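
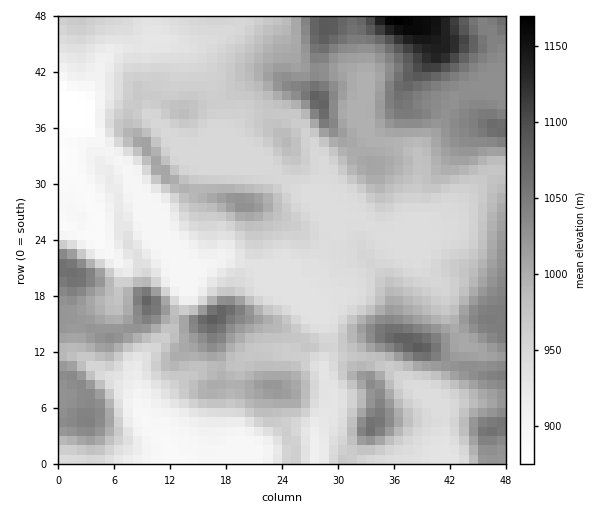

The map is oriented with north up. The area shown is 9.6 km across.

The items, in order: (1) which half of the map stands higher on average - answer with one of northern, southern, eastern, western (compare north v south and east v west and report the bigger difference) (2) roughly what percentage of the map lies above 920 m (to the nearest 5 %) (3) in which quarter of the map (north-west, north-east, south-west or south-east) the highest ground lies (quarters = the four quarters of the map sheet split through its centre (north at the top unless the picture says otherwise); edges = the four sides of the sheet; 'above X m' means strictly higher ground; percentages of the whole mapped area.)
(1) Taken as a whole, the eastern half is higher than the western.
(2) About 85 % of the map lies above 920 m.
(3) The highest point lies in the north-east quarter of the map.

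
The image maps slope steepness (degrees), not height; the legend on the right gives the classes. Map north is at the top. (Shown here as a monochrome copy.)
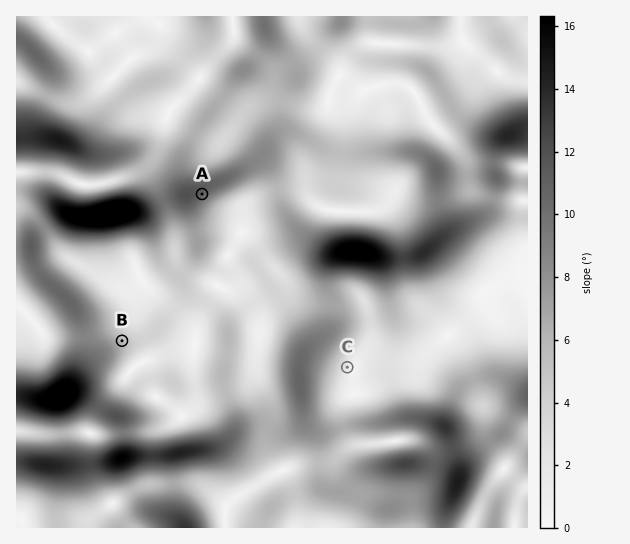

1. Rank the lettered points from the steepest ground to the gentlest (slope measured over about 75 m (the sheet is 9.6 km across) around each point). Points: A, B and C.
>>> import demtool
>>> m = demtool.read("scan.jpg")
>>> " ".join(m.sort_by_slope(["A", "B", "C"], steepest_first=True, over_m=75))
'A B C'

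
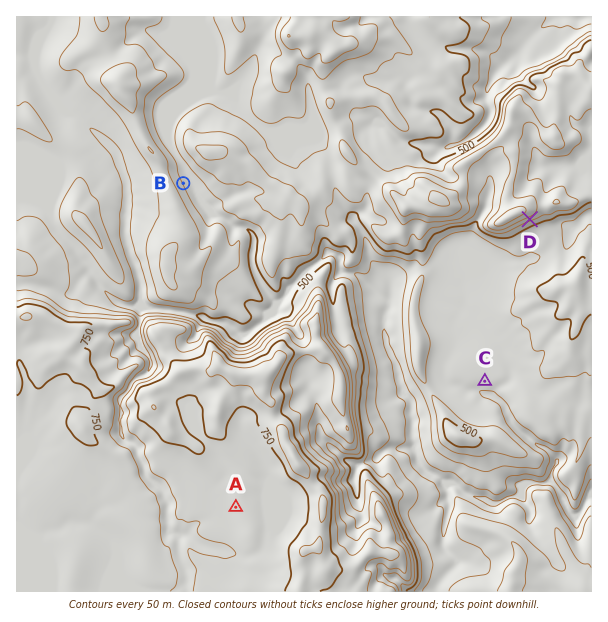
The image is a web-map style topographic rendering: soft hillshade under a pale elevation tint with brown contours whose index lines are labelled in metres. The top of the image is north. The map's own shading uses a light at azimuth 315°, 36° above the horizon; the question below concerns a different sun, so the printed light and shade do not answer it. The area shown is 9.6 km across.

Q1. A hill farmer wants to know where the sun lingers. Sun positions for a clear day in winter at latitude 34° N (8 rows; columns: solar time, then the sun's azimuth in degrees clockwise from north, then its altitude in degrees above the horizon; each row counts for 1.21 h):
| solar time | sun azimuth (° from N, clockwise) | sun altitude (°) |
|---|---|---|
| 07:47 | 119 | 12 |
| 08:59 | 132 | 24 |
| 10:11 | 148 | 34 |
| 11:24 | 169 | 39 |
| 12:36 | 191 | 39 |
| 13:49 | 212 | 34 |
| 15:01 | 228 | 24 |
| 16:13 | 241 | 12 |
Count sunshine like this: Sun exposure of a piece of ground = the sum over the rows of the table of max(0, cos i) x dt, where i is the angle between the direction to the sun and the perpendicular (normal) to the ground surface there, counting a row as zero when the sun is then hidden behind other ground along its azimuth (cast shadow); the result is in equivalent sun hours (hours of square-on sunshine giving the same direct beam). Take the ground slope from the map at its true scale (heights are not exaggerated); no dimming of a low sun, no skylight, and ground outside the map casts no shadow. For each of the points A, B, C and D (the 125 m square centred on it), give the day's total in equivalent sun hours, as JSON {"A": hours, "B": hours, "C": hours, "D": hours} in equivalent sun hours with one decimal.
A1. {"A": 4.6, "B": 3.5, "C": 4.8, "D": 6.8}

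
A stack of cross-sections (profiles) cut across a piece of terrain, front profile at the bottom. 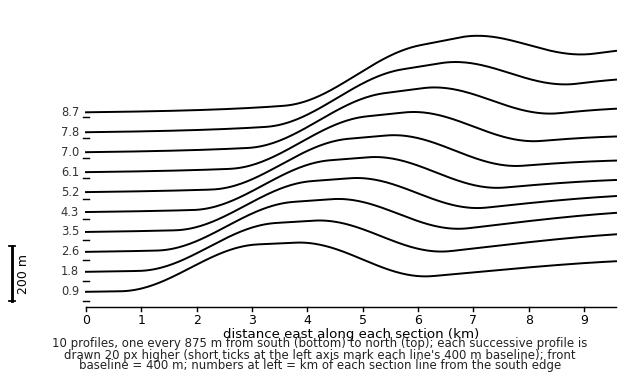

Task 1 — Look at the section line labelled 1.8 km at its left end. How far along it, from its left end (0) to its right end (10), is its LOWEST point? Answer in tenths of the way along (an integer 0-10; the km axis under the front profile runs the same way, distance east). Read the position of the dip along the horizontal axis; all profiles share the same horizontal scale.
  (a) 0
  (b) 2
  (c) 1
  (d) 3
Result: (a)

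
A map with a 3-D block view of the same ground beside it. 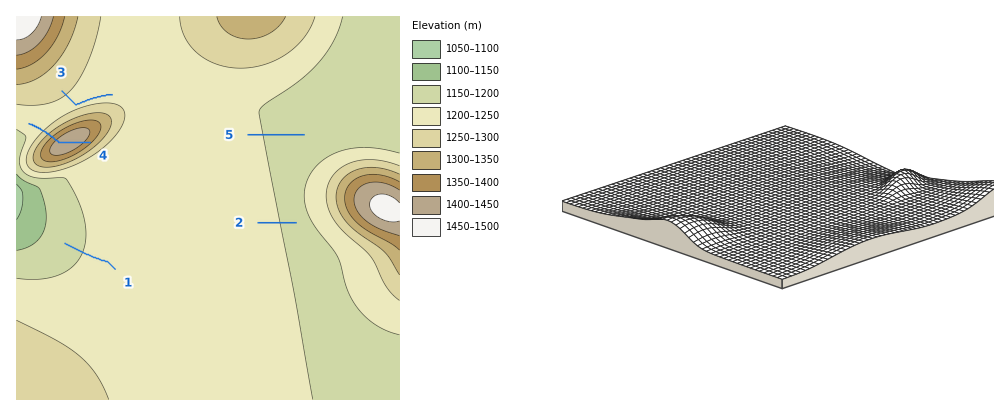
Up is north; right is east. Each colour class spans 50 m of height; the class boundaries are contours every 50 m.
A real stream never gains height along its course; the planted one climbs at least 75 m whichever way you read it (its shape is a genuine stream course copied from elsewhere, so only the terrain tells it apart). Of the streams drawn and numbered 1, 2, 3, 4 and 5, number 4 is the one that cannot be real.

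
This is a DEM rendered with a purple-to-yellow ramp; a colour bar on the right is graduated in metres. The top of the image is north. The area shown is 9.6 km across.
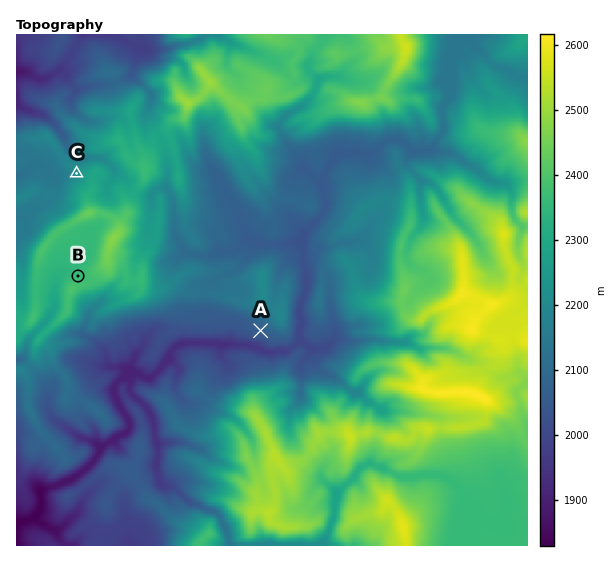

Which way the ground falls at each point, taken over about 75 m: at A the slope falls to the SW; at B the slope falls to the NW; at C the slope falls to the W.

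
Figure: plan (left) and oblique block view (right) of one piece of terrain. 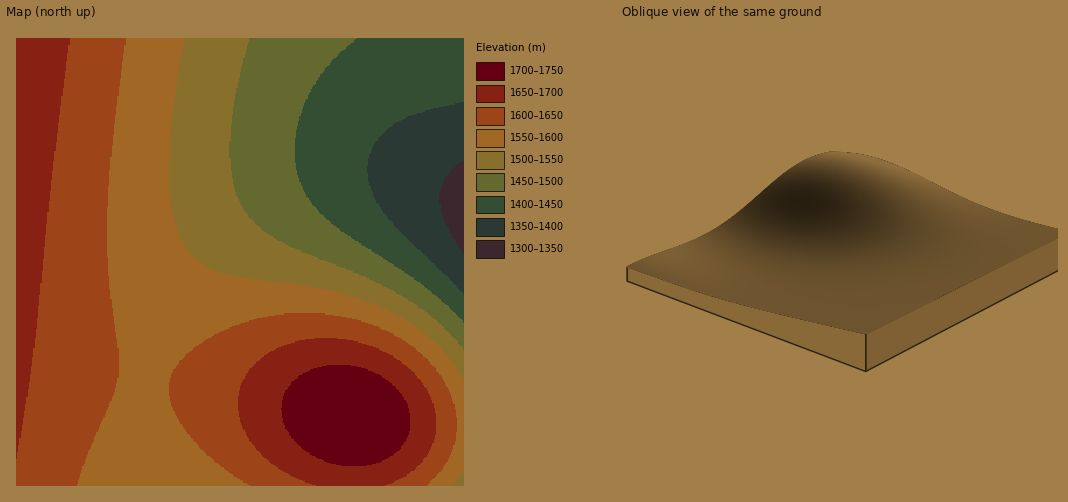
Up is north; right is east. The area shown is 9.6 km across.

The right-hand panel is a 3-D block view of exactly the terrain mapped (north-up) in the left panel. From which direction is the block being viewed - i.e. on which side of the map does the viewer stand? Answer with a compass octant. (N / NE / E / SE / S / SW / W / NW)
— NW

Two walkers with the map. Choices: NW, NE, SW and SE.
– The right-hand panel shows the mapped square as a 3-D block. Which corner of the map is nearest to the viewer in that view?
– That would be NW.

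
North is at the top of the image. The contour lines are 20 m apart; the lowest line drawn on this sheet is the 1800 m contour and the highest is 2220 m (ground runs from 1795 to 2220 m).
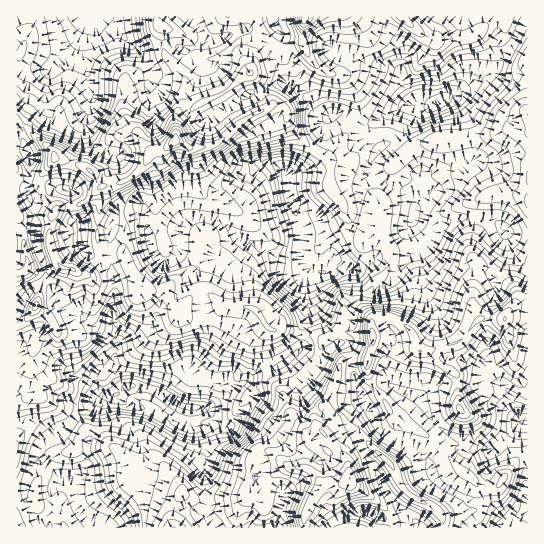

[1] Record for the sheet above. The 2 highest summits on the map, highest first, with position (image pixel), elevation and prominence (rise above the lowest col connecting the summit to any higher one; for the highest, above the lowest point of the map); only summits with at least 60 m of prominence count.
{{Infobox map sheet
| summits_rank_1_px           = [350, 478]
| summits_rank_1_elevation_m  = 2220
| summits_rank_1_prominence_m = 425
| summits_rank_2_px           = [174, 142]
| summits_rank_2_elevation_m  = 2217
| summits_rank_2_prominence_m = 231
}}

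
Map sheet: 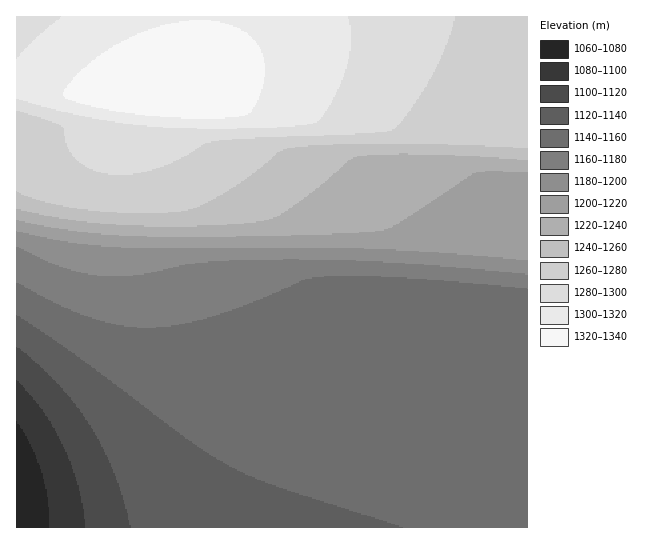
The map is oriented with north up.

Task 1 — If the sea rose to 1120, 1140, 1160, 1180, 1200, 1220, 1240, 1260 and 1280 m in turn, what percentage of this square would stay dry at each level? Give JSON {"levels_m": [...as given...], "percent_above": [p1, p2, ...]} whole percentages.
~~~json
{"levels_m": [1120, 1140, 1160, 1180, 1200, 1220, 1240, 1260, 1280], "percent_above": [95, 87, 55, 49, 45, 40, 35, 31, 20]}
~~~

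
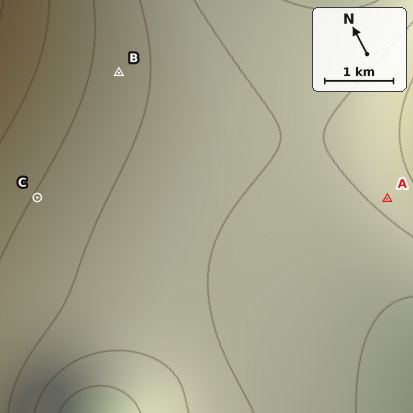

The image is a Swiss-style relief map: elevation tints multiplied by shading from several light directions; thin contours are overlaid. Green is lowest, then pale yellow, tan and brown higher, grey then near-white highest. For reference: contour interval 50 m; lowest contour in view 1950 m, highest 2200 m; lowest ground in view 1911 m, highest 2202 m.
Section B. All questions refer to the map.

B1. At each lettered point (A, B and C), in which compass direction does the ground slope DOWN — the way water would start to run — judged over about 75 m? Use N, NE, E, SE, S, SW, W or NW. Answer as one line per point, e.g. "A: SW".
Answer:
A: W
B: SE
C: SE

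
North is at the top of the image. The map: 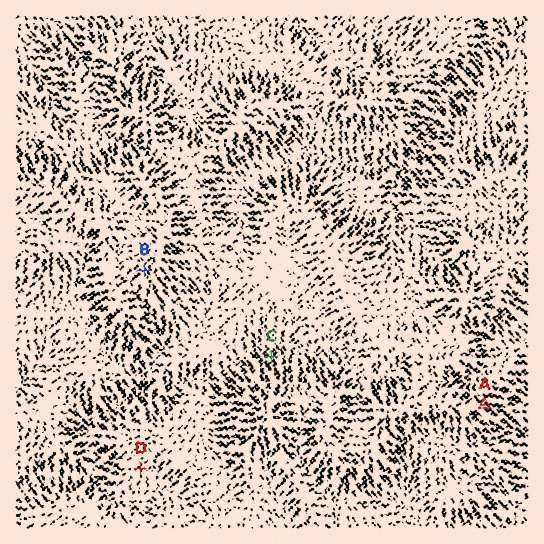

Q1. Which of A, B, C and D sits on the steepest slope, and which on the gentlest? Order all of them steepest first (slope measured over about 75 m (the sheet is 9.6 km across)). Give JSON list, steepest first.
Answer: ["A", "C", "B", "D"]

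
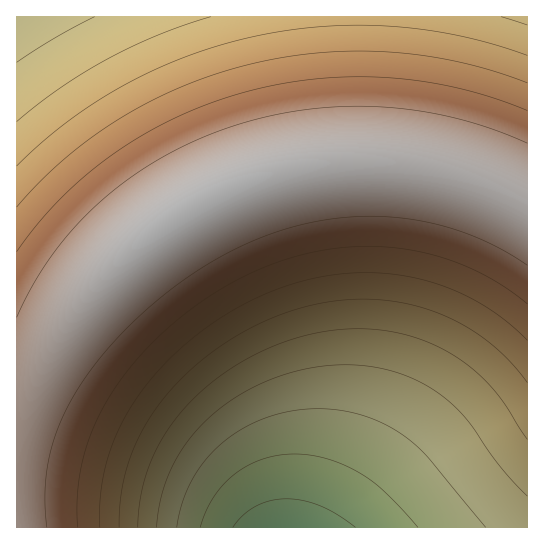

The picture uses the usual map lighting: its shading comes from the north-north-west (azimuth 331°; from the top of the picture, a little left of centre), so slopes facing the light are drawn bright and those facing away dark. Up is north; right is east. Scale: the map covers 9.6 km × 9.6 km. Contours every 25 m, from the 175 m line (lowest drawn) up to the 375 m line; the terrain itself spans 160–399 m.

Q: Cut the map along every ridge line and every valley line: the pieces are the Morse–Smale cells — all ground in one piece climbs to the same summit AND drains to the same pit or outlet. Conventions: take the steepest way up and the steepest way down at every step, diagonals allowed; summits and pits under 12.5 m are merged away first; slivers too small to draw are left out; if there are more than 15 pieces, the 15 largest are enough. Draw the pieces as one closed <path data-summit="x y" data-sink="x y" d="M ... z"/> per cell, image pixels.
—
<path data-summit="187 210" data-sink="287 527" d="M389 161l-63 2-39 6-33 10-31 12-38 20-54 38-34 34-17 22-27 41-24 55-7 6-6 0 0 120 511 1 1-325-23-12-43-16-40-10z"/><path data-summit="187 210" data-sink="17 17" d="M357 16l-341 1 1 390 5 0 7-6 24-55 20-32 18-23 40-42 31-24 32-20 60-26 53-14 47-4 2-2z"/><path data-summit="187 210" data-sink="527 17" d="M527 16l-169 0-1 137-2 8 47 2 45 8 35 10 45 22z"/>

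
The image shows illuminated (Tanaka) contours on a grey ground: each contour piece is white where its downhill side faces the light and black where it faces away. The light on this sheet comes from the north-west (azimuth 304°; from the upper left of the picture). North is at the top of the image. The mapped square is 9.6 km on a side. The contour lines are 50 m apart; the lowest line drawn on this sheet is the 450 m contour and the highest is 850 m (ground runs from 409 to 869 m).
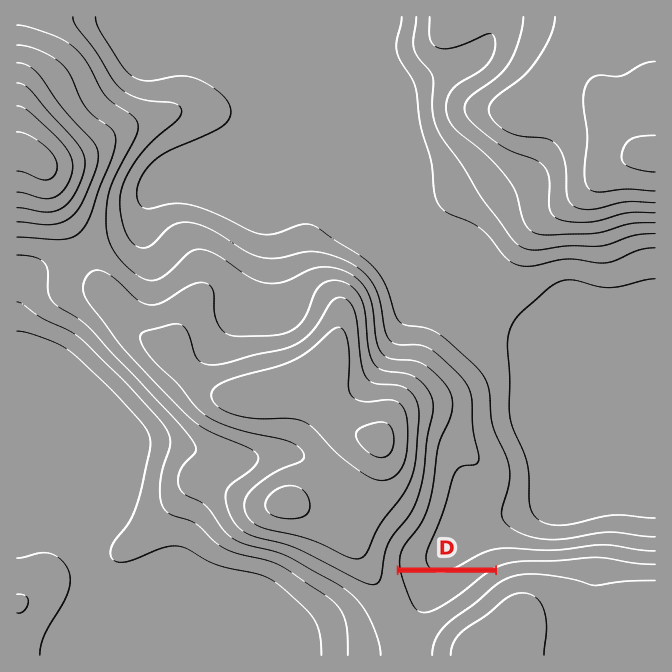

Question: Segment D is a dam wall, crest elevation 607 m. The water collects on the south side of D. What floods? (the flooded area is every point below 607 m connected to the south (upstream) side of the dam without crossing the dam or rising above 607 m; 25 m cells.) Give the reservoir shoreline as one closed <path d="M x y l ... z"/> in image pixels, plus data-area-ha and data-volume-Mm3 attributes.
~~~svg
<path d="M488 573l-90 1 6 18 0 5 7 17 4 4 7 1 18-8 20-13 25-22 2 0 2-2-1-1z" data-area-ha="57" data-volume-Mm3="13.42"/>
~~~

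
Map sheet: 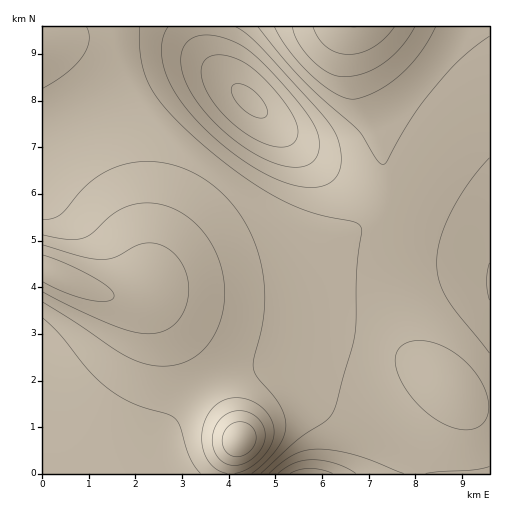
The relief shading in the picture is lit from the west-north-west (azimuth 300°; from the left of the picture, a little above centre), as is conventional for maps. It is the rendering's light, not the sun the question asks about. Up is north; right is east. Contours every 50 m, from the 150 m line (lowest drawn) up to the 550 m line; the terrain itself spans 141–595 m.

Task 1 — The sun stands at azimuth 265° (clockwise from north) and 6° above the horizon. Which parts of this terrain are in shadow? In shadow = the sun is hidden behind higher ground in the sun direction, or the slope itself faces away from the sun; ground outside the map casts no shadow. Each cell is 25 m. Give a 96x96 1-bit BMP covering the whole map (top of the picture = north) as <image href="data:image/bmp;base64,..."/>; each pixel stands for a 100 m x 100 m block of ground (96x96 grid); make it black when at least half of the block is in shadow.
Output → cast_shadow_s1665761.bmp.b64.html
<image width="96" height="96" href="data:image/bmp;base64,Qk2+BAAAAAAAAD4AAAAoAAAAYAAAAGAAAAABAAEAAAAAAIAEAAATCwAAEwsAAAIAAAAAAAAA////AAAAAAAAAAAAAB//AAAAAAAAAAAAAB//+AAAAAAAAAAAAB///AAAAAAAAAAAAB///gAAAAAAAAAAAA///wAAAAAAAAAAAA///4AAAAAAAAAAAA///8AAAAAAAAAAAA///+AAAAAAAAAAAA////AAAAAAAAAAAA////AAAAAAAAAAAA///+AAAAAAAAAAAA///8AAAAAAAAAAAA///gAAAAAAAAAAAAf/8AAAAAAAAAAAAAf/gAAAAAAAAAAAAAP4AAAAAAAAAAAAAAAAAAAAAAAAAAAAAAAAAAAAAAAAAAAAAAAAAAAAAAAAAAAAAAAAAAAAAAAAAAAAAAAAAAAAAAAAAAAAAAAAAAAAAAAAAAAAAAAAAAAAAAAAAAAAAAAAAAAAAAAAAAAAAAAAAAAAAAAAAAAAAAAAAAAAAAAAAAAAAAAAAAAAAAAAAAAAAAAAAAAAAAAAAAAAAAAAAAAAAAAAAAAAAAAAAAAAAAAAAAAAAAAAAAAAAAAAAAAAAAAAAAAAAAAAAAAAAAAAAAAAAAAAAAAAAAAAAAAAAAAAAAAAAAAAAAAAAAAAAAAAAAAAAAAAAAAAAAAAAAAAAAAAAAAAAAAAAAAAAAAAAAAAAAAAAAAAAAAAAAAAAAAAAAAAAAAAAAAAAAAAAAAAAAAAAAAAAAAAAAAAAAAAAAAAAAAAAAAAAAAAAAAAAAAAAAAAAAAAAAAAAAAAAAAAAAAAAAAAAAAAAAAAAAAAAAAAAAAAAAAAAAAAAAAAAAAAAAAAAAAAAAAAAAAAAAAAAAAAAAAAAAAAAAAAAAAAAAAAAAAAAAAAAAAAAAAAAAAAAAAAAAAAAAAAAAAAAAAAAAAAAAAAAAAAAAAAAAAAAAAAAAAAAAAAAAAAAAAAAAAAAAAAAAAAAAAAAAAAAAAAAAAAAAAAAAAAAAAAAAAAAAAAAAAAAAAAAAAAAAAAAAAAAAAAAAAAAAAAAAAAAAAAAAAAAAAAAAAAAAAAAAAAAAAAAAAAAAAAAAAAAAAAAAAAAAAAAAAAAAAAAAAAAB4AAAAAAAAAAAAAAP+AAAAAAAAAAAAAAf/AAAAAAAAAAAAAB//AAAAAAAAAAAAAD//gAAAAAAAAAAAAH//gAAAAAAAAAAAAP//gAAAAAAAAAAAAf//gAAAAAAAAAAAA///AAAAAAAAAAAAB///AAAAAAAAAAAAD///AAAAAAAAAAAAD//+AAAAAAAAAAAAH//+AAAAAAAAAAAAP//8AAAAAAAAAAAAf//4AAAAAAAAAAAAf//4AAAAAAAAAAAA///wAAAAAAAAAAAA///gAAAAAAAAAAAB///AAAAAAAAAAAAD//+AAAAAAAAAAAAD//8AAAAAAAAAAAAD//4AAAAAAAAAAAAH//wAAAAAAAAAAAAH//AAAAAAAAAAAAAH/+AAAAAAAAAAAAAP/4AAAAAAAAAAAAAP/wAAAAAAAAAAAAAH+AAAAAAAAAAAAAAHwAAAAAAAAAAAAAAAAAAAAAAAAAAAAAAAAAAAAAAAD4AAAAAAAAAAAAAAH+AA="/>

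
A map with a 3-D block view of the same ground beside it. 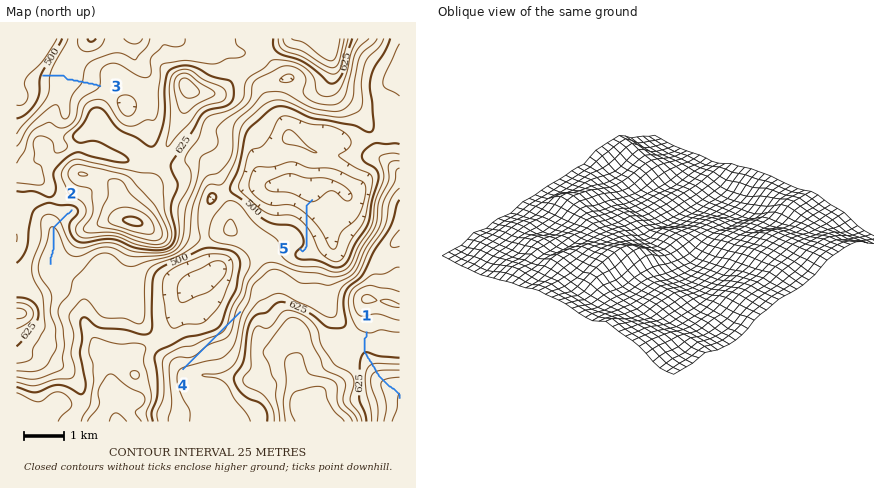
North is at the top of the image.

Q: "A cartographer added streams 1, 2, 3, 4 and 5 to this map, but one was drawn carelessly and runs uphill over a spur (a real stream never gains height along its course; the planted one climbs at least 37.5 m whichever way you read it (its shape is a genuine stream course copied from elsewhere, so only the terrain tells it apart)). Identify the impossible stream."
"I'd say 4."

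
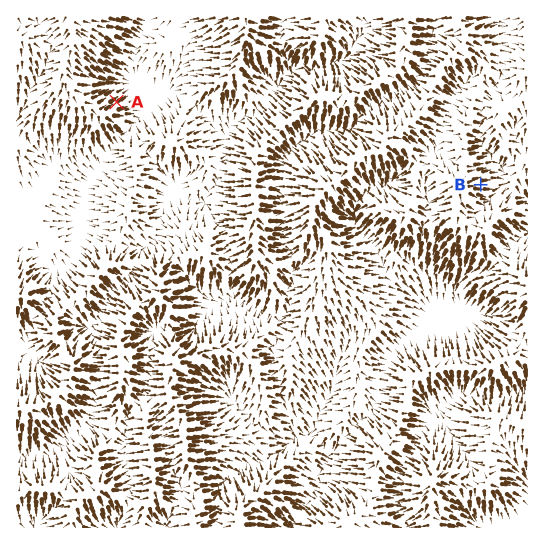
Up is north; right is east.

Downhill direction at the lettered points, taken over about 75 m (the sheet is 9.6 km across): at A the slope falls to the NE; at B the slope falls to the E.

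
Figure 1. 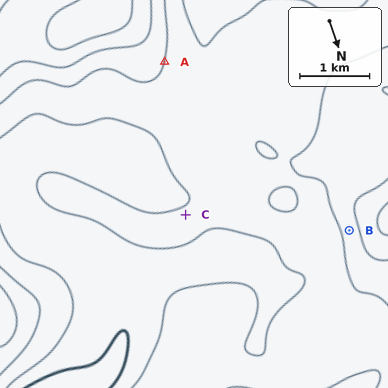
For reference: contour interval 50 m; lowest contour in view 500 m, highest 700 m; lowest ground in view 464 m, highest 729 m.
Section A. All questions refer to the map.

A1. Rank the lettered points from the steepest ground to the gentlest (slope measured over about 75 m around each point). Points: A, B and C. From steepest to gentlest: B A C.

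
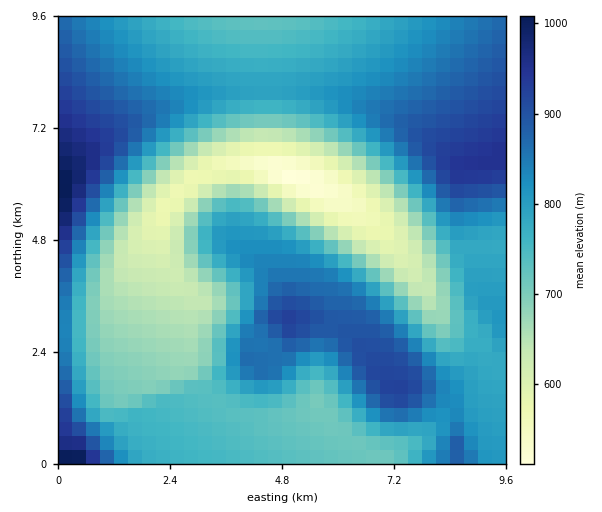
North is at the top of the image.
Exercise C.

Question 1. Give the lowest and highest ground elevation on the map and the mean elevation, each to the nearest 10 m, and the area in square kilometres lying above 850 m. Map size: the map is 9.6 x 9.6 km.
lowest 510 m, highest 1030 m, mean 770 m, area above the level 23.3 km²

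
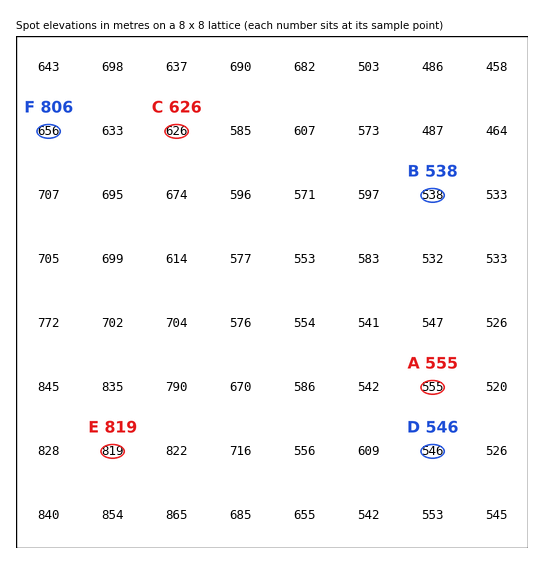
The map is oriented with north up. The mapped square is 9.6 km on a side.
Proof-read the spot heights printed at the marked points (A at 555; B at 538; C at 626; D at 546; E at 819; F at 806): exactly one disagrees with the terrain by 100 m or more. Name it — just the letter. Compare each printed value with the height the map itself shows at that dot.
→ F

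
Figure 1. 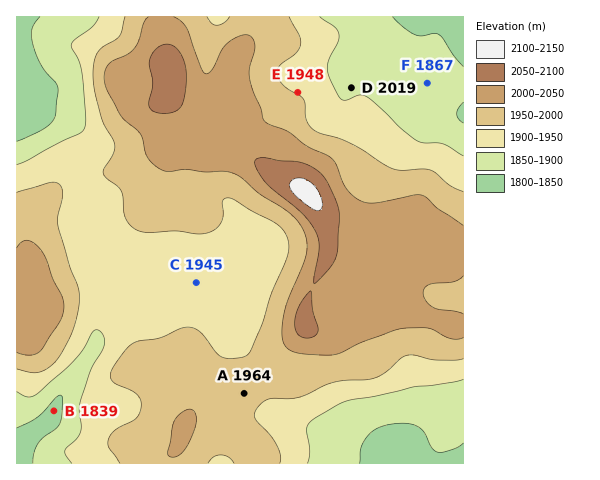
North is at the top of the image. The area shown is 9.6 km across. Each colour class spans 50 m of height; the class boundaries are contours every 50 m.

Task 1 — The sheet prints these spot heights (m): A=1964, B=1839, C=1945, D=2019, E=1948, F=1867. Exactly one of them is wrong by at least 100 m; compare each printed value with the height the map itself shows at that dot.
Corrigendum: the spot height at D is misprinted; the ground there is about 1894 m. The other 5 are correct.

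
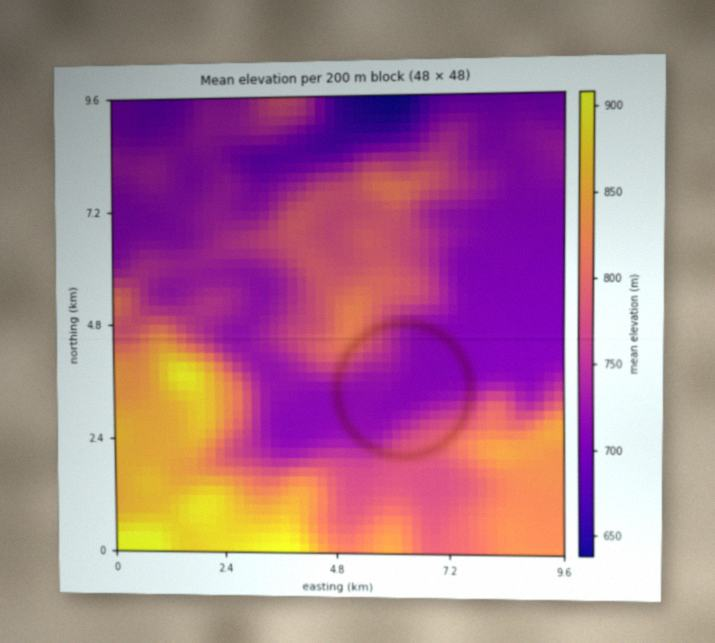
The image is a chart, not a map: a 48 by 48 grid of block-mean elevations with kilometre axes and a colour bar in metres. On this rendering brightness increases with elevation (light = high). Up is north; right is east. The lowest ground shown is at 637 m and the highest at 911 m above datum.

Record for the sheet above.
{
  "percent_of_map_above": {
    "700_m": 95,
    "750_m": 51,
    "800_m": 26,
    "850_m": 10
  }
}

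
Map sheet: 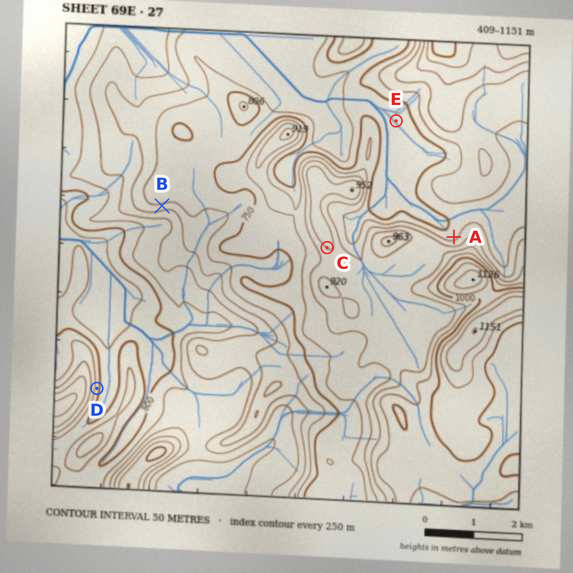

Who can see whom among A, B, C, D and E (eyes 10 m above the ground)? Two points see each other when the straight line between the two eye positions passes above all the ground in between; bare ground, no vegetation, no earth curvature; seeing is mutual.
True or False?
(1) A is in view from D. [False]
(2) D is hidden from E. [True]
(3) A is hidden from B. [True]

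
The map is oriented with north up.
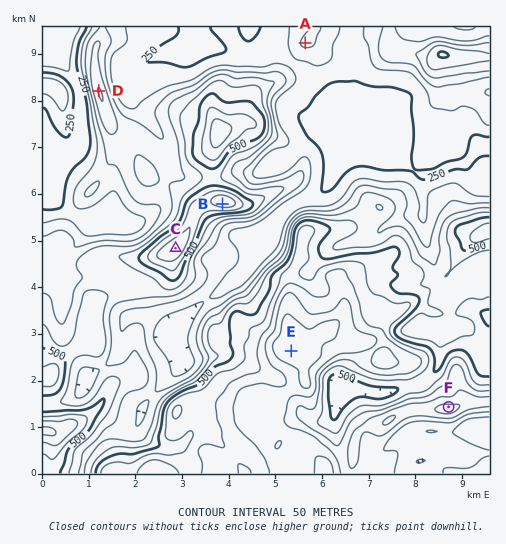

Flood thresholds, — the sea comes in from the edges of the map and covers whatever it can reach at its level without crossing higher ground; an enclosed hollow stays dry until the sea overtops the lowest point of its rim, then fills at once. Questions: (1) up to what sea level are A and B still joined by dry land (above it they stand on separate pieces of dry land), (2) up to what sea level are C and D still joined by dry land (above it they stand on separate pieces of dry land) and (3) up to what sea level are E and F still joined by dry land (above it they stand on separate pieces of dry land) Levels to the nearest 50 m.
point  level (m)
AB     300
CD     400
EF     650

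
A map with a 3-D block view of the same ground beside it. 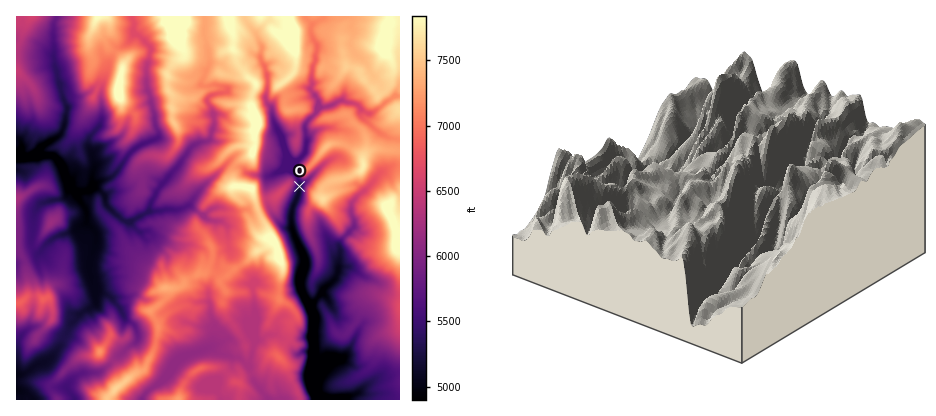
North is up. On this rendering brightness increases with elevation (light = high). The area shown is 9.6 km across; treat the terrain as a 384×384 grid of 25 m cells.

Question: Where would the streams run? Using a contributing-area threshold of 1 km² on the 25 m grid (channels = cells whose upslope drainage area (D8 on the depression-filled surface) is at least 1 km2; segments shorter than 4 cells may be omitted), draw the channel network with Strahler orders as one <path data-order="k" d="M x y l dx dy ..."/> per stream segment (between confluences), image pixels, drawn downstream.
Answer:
<path data-order="1" d="M358 392l-2 2-16 6-24 0"/><path data-order="1" d="M68 384l-2 4 8 8 0 4"/><path data-order="3" d="M314 374l0 14 0 6 4 4-2 2"/><path data-order="1" d="M38 364l-12 10-8 0-2 4"/><path data-order="2" d="M208 348l-10 4-14 6-28 28-2 0-4 4-6 4-2 6"/><path data-order="1" d="M352 342l-4 8-6 8-8 0-6 2-14 14"/><path data-order="1" d="M138 332l-4-6-10-10-4-8-12-12-4-2-8 0"/><path data-order="1" d="M80 314l4-4 4 0 8-6 0-10"/><path data-order="3" d="M310 306l0 4 4 4 0 6-2 0 0 22 2 2-2 22 2 4 0 4"/><path data-order="1" d="M210 304l0 2 0 10 6 12 0 8-2 2 0 4-6 6"/><path data-order="2" d="M96 294l-6-22 0-12 6-14 0-12-10-12"/><path data-order="1" d="M252 288l2 4 0 16 0 4 0 36-4 16-4 0-6-6-6 0-8-4-4 0-6-2-4-4-4 0"/><path data-order="2" d="M338 268l0 4-4 8-4 4-4 2-2 4-14 16"/><path data-order="1" d="M352 268l-14 0"/><path data-order="1" d="M46 244l4-4 8-4 6-2 4-2 4 0 6-6 6-2 2-2"/><path data-order="1" d="M152 234l-2-2-12 0-6-8-2 0-2-2"/><path data-order="1" d="M228 226l-6-4-8 0-6-2-6-6-2 0-10-8-2 0"/><path data-order="2" d="M86 222l0-10 0-4-8-10 0-4-4-4"/><path data-order="2" d="M128 222l-6-2-16-14 0-2 0-8-8-8-10 0"/><path data-order="2" d="M146 212l-12 8-6 2"/><path data-order="2" d="M188 206l-8 4-16 0-8 0 0 2-10 0"/><path data-order="1" d="M44 202l6-2 14-2 2-2 2-6 0-6"/><path data-order="1" d="M194 198l-6 8"/><path data-order="3" d="M74 190l-6-6"/><path data-order="3" d="M88 188l-2 4-12-2"/><path data-order="2" d="M300 186l-2 8-4 10-2 8 0 16 2 8 10 22 0 10-4 8 0 12 4 10 6 8"/><path data-order="2" d="M92 186l-4 2"/><path data-order="3" d="M68 184l-6-16-8-12-2 0-14 0-4 2"/><path data-order="1" d="M306 182l-4 2-2 2"/><path data-order="1" d="M374 180l-22 24 0 10 2 8 0 4-14 16 0 24-2 2"/><path data-order="2" d="M296 176l4 6 0 4"/><path data-order="1" d="M282 172l6 0 6 2 2 2"/><path data-order="2" d="M296 162l0 14"/><path data-order="3" d="M34 158l-18 0"/><path data-order="2" d="M316 114l-10 10 0 12 0 14-2 4-8 8"/><path data-order="1" d="M370 114l-2 0-6-4-6-6-10-2-2-2-6 2-2 2-8 2-6 2-6 6"/><path data-order="1" d="M102 108l0 12-2 4-4 6-6 6-2 4 0 8 4 4 0 8 2 4 0 4-2 4 0 14"/><path data-order="1" d="M54 54l0 12 4 8 0 10 2 2 2 12 4 8 0 16-4 10-6 6-12 6-6 8-2 2-2 4"/><path data-order="1" d="M262 50l-2 8 4 8 2 6 2 4 0 14-2 0 0 10 2 4 4 4 0 6 2 8 2 4 0 2 2 2 6 8 2 10 4 8 6 6"/><path data-order="1" d="M208 46l2 18-8 18 0 2 2 2 12-2 4 2 2 0 6 4-2 2-14 2-4 4 0 4 4 8 2 8 0 2 0 4-2 6-2 8-2 4-6 0-8 2-6 8-2 2-4 4-4 8-8 8-4 6-8 10-2 6-6 8 0 6-4 2"/><path data-order="1" d="M350 44l0-4 2-2 0-8 0-10-4-4-6 0-4 2-16 0-10 8-2 2 2 8 6 10-2 8 0 8-4 4 0 20-2 2 0 2 8 10-2 8 0 6"/><path data-order="1" d="M138 36l12 12 0 12-4 6 0 20 4 10 0 6 2 4 0 4 2 4 0 8 2 0 0 4 2 6 0 4-2 4-12 4-10 6-6 6-10 14-8 8-6 2-8 4-2 0-2 2"/>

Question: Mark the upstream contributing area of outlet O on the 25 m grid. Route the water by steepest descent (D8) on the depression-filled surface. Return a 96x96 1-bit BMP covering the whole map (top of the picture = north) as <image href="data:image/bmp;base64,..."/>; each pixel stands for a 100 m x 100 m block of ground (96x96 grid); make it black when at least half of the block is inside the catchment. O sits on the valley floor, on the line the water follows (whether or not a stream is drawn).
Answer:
<image width="96" height="96" href="data:image/bmp;base64,Qk2+BAAAAAAAAD4AAAAoAAAAYAAAAGAAAAABAAEAAAAAAIAEAAATCwAAEwsAAAIAAAAAAAAA////AAAAAAAAAAAAAAAAAAAAAAAAAAAAAAAAAAAAAAAAAAAAAAAAAAAAAAAAAAAAAAAAAAAAAAAAAAAAAAAAAAAAAAAAAAAAAAAAAAAAAAAAAAAAAAAAAAAAAAAAAAAAAAAAAAAAAAAAAAAAAAAAAAAAAAAAAAAAAAAAAAAAAAAAAAAAAAAAAAAAAAAAAAAAAAAAAAAAAAAAAAAAAAAAAAAAAAAAAAAAAAAAAAAAAAAAAAAAAAAAAAAAAAAAAAAAAAAAAAAAAAAAAAAAAAAAAAAAAAAAAAAAAAAAAAAAAAAAAAAAAAAAAAAAAAAAAAAAAAAAAAAAAAAAAAAAAAAAAAAAAAAAAAAAAAAAAAAAAAAAAAAAAAAAAAAAAAAAAAAAAAAAAAAAAAAAAAAAAAAAAAAAAAAAAAAAAAAAAAAAAAAAAAAAAAAAAAAAAAAAAAAAAAAAAAAAAAAAAAAAAAAAAAAAAAAAAAAAAAAAAAAAAAAAAAAAAAAAAAAAAAAAAAAAAAAAAAAAAAAAAAAAAAAAAAAAAAAAAAAAAAAAAAAAAAAAAAAAAAAAAAAAAAAAAAAAAAAAAAAAAAAAAAAAAAAAAAAAAAAAAAAAAAAAAAAAAAAAAAAAAAAAAAAAAAAAAAAAAAAAAAAAAAAAAAAAAAAAAAAAAAAAAAAAAAAAAAAAAAAAAAAAAAAAAAAAAAAAAAAAAAAAAAAAAAAAAAAAAAAAAAAAAAAAAAAAAAAAAAAAAAAAAAAAAAAAAAAAAAAAAAAAAAAAAAAAAAAAAAAAAAAAAAAAAAAAAAAAAAAAAAAAAAAAAAAAAAAADwAAAAAAAAAAAAAAH8AwAAAAAAAAAAAAH+BwAAAAAAAAAAAB//f4AAAAAAAAAAAD///8AAAAAAAAAAAD////wAAAAAAAAAAD////+AAAAAAAAAAD/////AAAAAAAAAAB/////gAAAAAAAAAB/////gAAAAAAAAAAf////gAAAAAAAAAAH////wAAAAAAAAAAH////48AAAAAAAAAD/////8AAAAAAAAAD/////8AAAAAAAAAD/////8AAAAAAAAAD/////8AAAAAAAAAD/////8AAAAAAAAAD/////8AAAAAAAAAD/////8AAAAAAAAAD/////8AAAAAAAAAD/////8AAAAAAAAAH/////8AAAAAAAAAH/////8AAAAAAAAAH/////8AAAAAAAAAH/////8AAAAAAAAAH/////8AAAAAAAAAD/////8AAAAAAAAAD/////8AAAAAAAAAD/////8AAAAAAAAAP/////8AAAAAAAAAf/////8AAAAAAAAAf/////8AAAAAAAAA//////8AAAAAAAAB//////8AAAAAAAAB//////8AAAAAAAAB//////8AAAAAAAAD//////8AAAAAAAAD//////8AAAAAAAAD//////8AAAAAAAAD//////8AAAAAAAAD//////8AAAAAAAAD//////8AAAAAAAAH//////8AAAAAAAAH//////8AAAAAAAAH//////8="/>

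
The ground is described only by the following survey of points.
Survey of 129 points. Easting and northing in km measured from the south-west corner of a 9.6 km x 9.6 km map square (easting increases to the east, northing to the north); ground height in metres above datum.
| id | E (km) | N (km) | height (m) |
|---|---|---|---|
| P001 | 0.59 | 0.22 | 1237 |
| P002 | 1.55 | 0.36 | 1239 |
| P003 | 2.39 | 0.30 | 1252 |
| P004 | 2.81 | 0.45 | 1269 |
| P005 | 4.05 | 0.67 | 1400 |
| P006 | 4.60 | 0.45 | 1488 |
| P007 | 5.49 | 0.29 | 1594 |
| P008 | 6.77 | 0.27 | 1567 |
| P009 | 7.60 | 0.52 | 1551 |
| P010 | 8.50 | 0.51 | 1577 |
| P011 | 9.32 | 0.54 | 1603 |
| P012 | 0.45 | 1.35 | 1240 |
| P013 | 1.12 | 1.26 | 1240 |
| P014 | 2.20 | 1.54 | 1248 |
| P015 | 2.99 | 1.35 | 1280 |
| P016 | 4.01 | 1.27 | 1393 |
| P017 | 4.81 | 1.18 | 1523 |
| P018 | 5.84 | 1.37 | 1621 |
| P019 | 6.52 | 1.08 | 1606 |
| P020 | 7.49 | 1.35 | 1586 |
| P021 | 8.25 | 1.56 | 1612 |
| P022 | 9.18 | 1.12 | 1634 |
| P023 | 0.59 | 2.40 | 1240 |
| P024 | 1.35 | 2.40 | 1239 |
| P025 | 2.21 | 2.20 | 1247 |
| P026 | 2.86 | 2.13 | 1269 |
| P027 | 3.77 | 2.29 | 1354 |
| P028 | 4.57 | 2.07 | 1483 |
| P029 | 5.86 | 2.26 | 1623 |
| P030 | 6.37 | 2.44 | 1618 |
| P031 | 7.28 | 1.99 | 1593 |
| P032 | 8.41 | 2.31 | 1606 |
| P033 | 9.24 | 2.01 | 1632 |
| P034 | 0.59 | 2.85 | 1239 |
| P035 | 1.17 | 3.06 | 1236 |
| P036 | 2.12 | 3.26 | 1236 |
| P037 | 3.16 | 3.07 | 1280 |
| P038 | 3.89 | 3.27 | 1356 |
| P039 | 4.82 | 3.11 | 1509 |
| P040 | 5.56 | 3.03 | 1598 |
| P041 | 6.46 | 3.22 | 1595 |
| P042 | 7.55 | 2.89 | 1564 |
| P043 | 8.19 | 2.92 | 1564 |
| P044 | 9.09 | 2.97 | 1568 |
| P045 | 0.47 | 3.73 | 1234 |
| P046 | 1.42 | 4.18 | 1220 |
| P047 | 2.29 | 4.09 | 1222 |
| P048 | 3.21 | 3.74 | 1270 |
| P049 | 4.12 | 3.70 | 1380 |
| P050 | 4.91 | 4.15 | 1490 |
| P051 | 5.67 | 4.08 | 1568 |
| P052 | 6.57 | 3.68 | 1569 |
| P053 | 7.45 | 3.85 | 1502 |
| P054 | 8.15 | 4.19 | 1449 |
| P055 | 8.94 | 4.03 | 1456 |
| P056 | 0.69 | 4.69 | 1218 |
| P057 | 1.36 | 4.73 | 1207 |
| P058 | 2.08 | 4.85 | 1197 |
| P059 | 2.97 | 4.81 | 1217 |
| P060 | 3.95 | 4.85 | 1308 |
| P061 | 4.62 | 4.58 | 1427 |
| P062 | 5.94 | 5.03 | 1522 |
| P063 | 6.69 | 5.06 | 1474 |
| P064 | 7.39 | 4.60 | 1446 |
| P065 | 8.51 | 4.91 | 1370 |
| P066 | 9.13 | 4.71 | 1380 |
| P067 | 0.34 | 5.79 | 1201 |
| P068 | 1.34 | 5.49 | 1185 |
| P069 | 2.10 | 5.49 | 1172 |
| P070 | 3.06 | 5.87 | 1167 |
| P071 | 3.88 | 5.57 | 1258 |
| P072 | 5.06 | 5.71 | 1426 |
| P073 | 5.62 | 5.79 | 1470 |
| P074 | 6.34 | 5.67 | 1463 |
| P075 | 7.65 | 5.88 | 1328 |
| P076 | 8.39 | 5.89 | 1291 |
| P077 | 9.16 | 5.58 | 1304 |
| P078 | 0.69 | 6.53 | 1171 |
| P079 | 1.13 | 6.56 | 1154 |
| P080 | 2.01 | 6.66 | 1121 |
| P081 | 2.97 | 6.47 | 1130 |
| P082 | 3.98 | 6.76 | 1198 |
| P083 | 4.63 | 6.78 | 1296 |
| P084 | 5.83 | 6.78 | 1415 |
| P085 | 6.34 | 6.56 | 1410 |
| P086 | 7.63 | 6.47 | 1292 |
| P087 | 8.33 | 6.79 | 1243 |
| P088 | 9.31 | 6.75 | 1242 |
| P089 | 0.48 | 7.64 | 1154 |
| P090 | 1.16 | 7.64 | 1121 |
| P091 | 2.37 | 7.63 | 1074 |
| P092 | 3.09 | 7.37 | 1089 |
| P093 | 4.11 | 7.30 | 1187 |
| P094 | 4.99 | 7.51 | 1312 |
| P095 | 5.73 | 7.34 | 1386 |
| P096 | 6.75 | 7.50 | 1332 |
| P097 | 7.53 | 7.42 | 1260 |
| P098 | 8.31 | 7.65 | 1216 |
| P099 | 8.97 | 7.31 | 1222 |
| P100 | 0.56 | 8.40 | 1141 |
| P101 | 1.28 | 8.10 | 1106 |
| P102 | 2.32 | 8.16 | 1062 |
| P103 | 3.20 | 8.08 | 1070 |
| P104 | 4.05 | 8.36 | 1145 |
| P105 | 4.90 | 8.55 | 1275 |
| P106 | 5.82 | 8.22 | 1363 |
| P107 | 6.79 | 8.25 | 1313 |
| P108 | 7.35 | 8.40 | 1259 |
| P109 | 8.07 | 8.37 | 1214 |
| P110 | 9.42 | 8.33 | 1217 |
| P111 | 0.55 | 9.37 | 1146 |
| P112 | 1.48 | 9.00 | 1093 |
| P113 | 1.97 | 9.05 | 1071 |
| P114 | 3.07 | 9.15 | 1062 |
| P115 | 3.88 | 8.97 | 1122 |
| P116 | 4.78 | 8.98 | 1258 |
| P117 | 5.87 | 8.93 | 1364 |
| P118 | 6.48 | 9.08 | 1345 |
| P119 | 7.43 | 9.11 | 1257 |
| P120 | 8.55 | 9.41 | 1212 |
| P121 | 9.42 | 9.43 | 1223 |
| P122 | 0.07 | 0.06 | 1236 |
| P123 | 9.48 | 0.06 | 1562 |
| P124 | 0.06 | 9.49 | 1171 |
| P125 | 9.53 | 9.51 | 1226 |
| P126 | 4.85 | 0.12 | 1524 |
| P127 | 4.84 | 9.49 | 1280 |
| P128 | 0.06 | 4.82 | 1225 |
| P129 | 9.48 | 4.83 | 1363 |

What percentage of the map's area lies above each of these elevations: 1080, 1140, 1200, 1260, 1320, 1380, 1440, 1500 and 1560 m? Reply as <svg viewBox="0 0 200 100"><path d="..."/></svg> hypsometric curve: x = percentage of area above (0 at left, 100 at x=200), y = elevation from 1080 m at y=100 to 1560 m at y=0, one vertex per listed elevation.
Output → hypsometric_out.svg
<svg viewBox="0 0 200 100"><path d="M193 100l-14-12-18-13-51-13-20-12-20-12-13-13-12-13-14-12"/></svg>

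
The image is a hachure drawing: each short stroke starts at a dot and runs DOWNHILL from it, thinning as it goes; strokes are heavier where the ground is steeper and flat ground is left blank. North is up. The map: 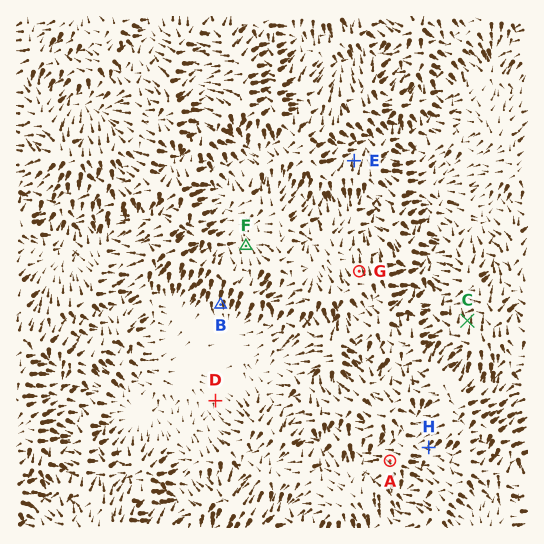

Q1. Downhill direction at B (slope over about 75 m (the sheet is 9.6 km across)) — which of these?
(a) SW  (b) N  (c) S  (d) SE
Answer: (c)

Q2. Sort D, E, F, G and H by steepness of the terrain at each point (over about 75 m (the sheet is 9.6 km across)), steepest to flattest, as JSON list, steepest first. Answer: ["G", "E", "H", "F", "D"]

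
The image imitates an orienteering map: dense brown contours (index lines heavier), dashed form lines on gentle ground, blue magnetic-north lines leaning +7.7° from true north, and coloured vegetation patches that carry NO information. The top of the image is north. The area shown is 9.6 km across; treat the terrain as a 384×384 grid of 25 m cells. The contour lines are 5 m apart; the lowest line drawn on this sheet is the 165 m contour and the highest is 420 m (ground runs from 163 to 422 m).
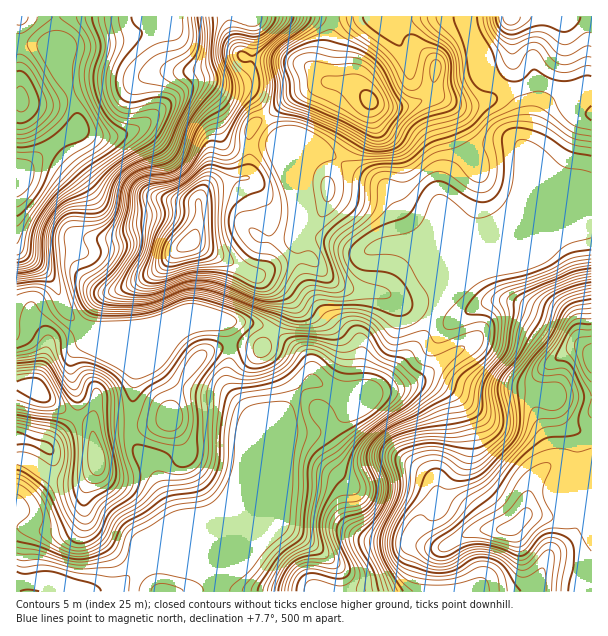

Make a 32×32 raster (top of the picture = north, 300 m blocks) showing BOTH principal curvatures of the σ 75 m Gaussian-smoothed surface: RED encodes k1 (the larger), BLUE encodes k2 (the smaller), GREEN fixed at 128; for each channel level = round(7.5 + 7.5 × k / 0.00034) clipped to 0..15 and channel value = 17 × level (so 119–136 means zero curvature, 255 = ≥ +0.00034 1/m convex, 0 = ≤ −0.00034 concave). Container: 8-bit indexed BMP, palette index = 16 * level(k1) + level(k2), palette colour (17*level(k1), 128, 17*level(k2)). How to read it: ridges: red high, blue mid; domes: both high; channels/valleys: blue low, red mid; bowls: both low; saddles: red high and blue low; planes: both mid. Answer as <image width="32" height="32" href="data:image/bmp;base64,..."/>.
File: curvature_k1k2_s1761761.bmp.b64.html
<image width="32" height="32" href="data:image/bmp;base64,Qk02CAAAAAAAADYEAAAoAAAAIAAAACAAAAABAAgAAAAAAAAEAAATCwAAEwsAAAABAAAAAAAAAIAAABGAAAAigAAAM4AAAESAAABVgAAAZoAAAHeAAACIgAAAmYAAAKqAAAC7gAAAzIAAAN2AAADugAAA/4AAAACAEQARgBEAIoARADOAEQBEgBEAVYARAGaAEQB3gBEAiIARAJmAEQCqgBEAu4ARAMyAEQDdgBEA7oARAP+AEQAAgCIAEYAiACKAIgAzgCIARIAiAFWAIgBmgCIAd4AiAIiAIgCZgCIAqoAiALuAIgDMgCIA3YAiAO6AIgD/gCIAAIAzABGAMwAigDMAM4AzAESAMwBVgDMAZoAzAHeAMwCIgDMAmYAzAKqAMwC7gDMAzIAzAN2AMwDugDMA/4AzAACARAARgEQAIoBEADOARABEgEQAVYBEAGaARAB3gEQAiIBEAJmARACqgEQAu4BEAMyARADdgEQA7oBEAP+ARAAAgFUAEYBVACKAVQAzgFUARIBVAFWAVQBmgFUAd4BVAIiAVQCZgFUAqoBVALuAVQDMgFUA3YBVAO6AVQD/gFUAAIBmABGAZgAigGYAM4BmAESAZgBVgGYAZoBmAHeAZgCIgGYAmYBmAKqAZgC7gGYAzIBmAN2AZgDugGYA/4BmAACAdwARgHcAIoB3ADOAdwBEgHcAVYB3AGaAdwB3gHcAiIB3AJmAdwCqgHcAu4B3AMyAdwDdgHcA7oB3AP+AdwAAgIgAEYCIACKAiAAzgIgARICIAFWAiABmgIgAd4CIAIiAiACZgIgAqoCIALuAiADMgIgA3YCIAO6AiAD/gIgAAICZABGAmQAigJkAM4CZAESAmQBVgJkAZoCZAHeAmQCIgJkAmYCZAKqAmQC7gJkAzICZAN2AmQDugJkA/4CZAACAqgARgKoAIoCqADOAqgBEgKoAVYCqAGaAqgB3gKoAiICqAJmAqgCqgKoAu4CqAMyAqgDdgKoA7oCqAP+AqgAAgLsAEYC7ACKAuwAzgLsARIC7AFWAuwBmgLsAd4C7AIiAuwCZgLsAqoC7ALuAuwDMgLsA3YC7AO6AuwD/gLsAAIDMABGAzAAigMwAM4DMAESAzABVgMwAZoDMAHeAzACIgMwAmYDMAKqAzAC7gMwAzIDMAN2AzADugMwA/4DMAACA3QARgN0AIoDdADOA3QBEgN0AVYDdAGaA3QB3gN0AiIDdAJmA3QCqgN0Au4DdAMyA3QDdgN0A7oDdAP+A3QAAgO4AEYDuACKA7gAzgO4ARIDuAFWA7gBmgO4Ad4DuAIiA7gCZgO4AqoDuALuA7gDMgO4A3YDuAO6A7gD/gO4AAID/ABGA/wAigP8AM4D/AESA/wBVgP8AZoD/AHeA/wCIgP8AmYD/AKqA/wC7gP8AzID/AN2A/wDugP8A/4D/AKN0c4OEhZWoqKeWhqaltsvKxrSVhLSTgYJ0ZaWEhLiHpnODpJOlhIWFhod3dXSVybiAgYWlyKbIpVNCtLRxp5entcjauKV0dod3d3eHhIOUkJK4xcfrxvr3tKXnt1GEl6emlsjJdVSEdXeHh4eHdGOVyOjEx+mVhcb3+NnHtLaXdXSX2LaFh4Z1dISGh3d1hJbHlWKF58d1hZeHp8mmhodjhafItqi3poaHp4SHd3Z0hrZ0MWLExpelp5aXt3V3d6Xmo8fpx6Wlt6molYSHdoSoqJNzhda4qZV0pri4p4Z32JVit/mmcnWGubmWhIeGhKeXs+X66bm6lnSFuLiop5eBYWO294OClqe2p3V0d3eFlYSSxNvJqJeVlmR0xpiHhoSVw8X4hJOourmXhnR2dnWnpoJwk6allnaEcnTWl5Wm1/r1oveWkpi5t4aFZHV1lbiXdnNwcZWmhHOVp8Z1VKbo+pKR+7aCl7bWdXOUlZSUdYSFZGSDgoWXpNfaxoVUprf3cbO1kXRzhfjHg7fZt4RjlpeFhpaXk5WUlbfn+JS4ctOUdHOGh3eDt/nEptvIg1OlpoS4lZaXc2JTg5TG58iGt6eTg4ODhYaDk4OEo7Ckxsd1Y7eolaeXdGKnlmTYuJi2crDTopCQgHFwcHCQouimhISlt5iXhae2lKWWhdeo6ciAtvn49/iTQGGEt/r3pnOn1saomIeGhabX19bXuKi10KPWpcX3+PjEtPX3+riUtvikhoiHdoeHhYOCcnSWmDCQ55VTYoTl+vj39caWt6XZplN1hoeHd4eHh3Z0cpODgLf5p6WUcqTq+tmVdXSVZbWTZHR1hoeHh4eHd3eHhYWQtfzIo8LYk5PV92RjhqiEpqeYloaHhneHh4aHh4d3h3KC17ZiYee3xdj5hIWHuISVuainlZeGdoaWloaHh4eHdHOTlZTC+/v09/m0primhJbJl3VklnZlh6iohYeHh3d0hYSFlbPVpVGC97W3uIOGlqekgmKkhoWXqKiFd4eHdpSThYR0coFyYYT1crSldHd1g5K0x8aFdYWVl3V2doWFuZWDZHKRgGFzqPmj+MdjcnByhdjZhnV2hpV0ZHZ2l5i6qKZyhbiWcXCl14TH9tOUpsfXysnGpZe4t6aWhpa4qLmolJKXurmWcYCkhKNzxenZt6fJ2aPF2cekp6aHhoZ2yYZzlKepqbe2pXJx1GKVx6iop8inYZX3hHOGloaGlnXHg4aEhqiYmKalssj60PnruJeouZWClvukhIW3dZaohbRldmR1pZaGdlJ0+Pmwt9jHlqaFg4bGtqKEk8VkhaiFuZaVppeYmId1cqbjkDBwkLHFhGR2lpR0dYLH7Ma2qZU="/>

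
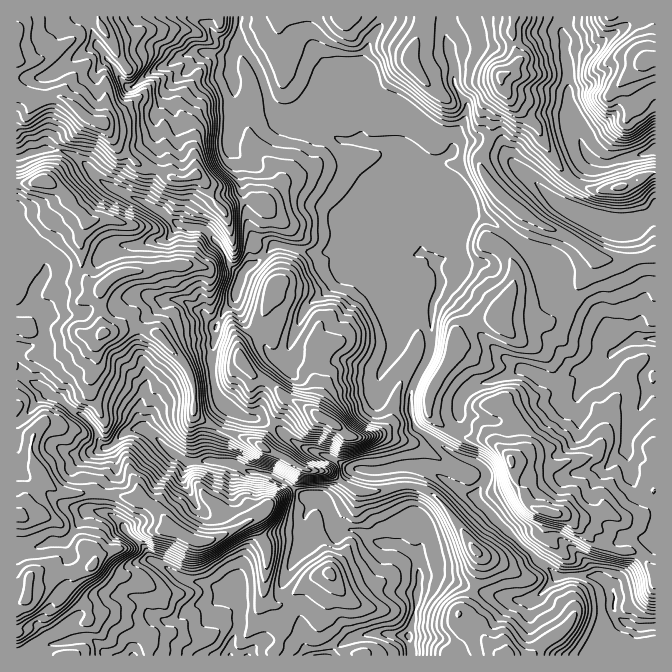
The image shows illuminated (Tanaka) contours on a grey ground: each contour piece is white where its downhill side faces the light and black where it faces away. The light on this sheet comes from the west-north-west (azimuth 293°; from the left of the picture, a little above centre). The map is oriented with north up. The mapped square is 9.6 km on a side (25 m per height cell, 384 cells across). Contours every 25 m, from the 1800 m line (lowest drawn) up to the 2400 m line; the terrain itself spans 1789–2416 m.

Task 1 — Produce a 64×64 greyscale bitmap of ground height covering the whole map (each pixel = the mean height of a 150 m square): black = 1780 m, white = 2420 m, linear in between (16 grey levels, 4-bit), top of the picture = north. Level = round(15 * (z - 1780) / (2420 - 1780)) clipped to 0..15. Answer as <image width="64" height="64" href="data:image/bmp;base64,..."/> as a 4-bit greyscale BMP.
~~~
<image width="64" height="64" href="data:image/bmp;base64,Qk12CAAAAAAAAHYAAAAoAAAAQAAAAEAAAAABAAQAAAAAAAAIAAATCwAAEwsAABAAAAAAAAAAAAAAABEREQAiIiIAMzMzAERERABVVVUAZmZmAHd3dwCIiIgAmZmZAKqqqgC7u7sAzMzMAN3d3QDu7u4A////AIiImZh3ZmZmVURDM0REMzMzMzMhI1VVZmZlVDIhERERmYiIiHd2Z2ZVVUNEREREQzMzIhEjRVVmZlVVQyIRERG6mYiIh3d3ZmVVREREREREMzIiESNFVWVVREVUMhERAbqqmZmId3ZmVVREREREREREQzMhI0VmVVRDREVCERARzLupmYiHdmZVREREVVREREREQzEjRWVUQzMzREIRESLdy7qZiHd3dmVERERVVEVVVUQzIRI0VUQzMjNEQhESNN3Mu6mId3d2ZVRERFVEVVVVQzIhEiNERDMzIzMyERJF3czMupiHd2ZVREREVURVVlRDMyISIzREREQyIiEREkbNzMzMuYd2ZVZlRERmREVmVDMyIhIjRVVUQyIiIREjVszMy8zKl2ZmeIdVRWZDNFVEMiIiEiNGZlRCI0QzM0VWu7u7zMu5d4mruoZVZlMzREMyIiESI1ZmVDI0REVWZlW7u7vMu6mJq7zMuXZ2VDMzMyIiIiIkVlRDJFVVZmZlVczLu7uqiKvMy7u7qXZUMzIiIiIiIjRlQyI0VWd3ZmZV3czLqqmJq8y6qqqqqFQzMjMzIiIiNVQyI0Z4iHdmZlXdzLqpmaq7u6mZqqqqdDMyNEMzIiNFQyI0aJmYd3ZmVczLu6qqu7u6mZmZmaqEMiM0VEMzNFQyIzWIiId2ZmVVzMy7u7u7uqmImYiIiGQzM0VVVURVQyIjR4iHd2ZmVVXMzLqqqqu6mHiHdmZVRWZmVUREREQzMzNYiHdmZlVUVbzLqqqZmql3ZmZVREVoqphUMzMzMzMzM2iId2ZlVVRVvLupmImZh2ZVVERWeauodlRERDMzMzM0eYh3ZmZUREW8uqmYd4h2ZVZmZnm7qXZniHVUREMzNFaIiHZlZlVERby6qph3d2ZWeHeJqrqIiIm7qHZUQzRWZ3d3dmVVVURFu7u6qYhmZWeJmZmZmIiavMuodlQ0VlZnd3ZlVEVVRESru7qYmXZmeJqpmIiImazMuXZVVFZlVmZnZlVERERERKqqqYmph3d4m6h3eImqvMuXZVVDVmVWZ3dlVEREREQ0qpmJqqmHd3ibqHeJmau7qYdURURnZVVndmVEQzRERDOpmJqrqZh3iJuoiJqaupmYhlREVFdlVVZmVURDM0REM5mZqru6mIiJq5iJqqqYiIh2VERURnZVVVVUREMzM0QzmZqru7qZiJm7l4qrqYeIiHZURERFdmVVVEREQzMzNDOaqqu8yqmJmrqHirqHd3iIdlRERERnZmVURFVEMzMzQ6qqu8zLqpq8uoeKqYd3eIh3ZURERFd2ZVVVVURDMzMzqqq8zdy7q8uph3mYiHd4iIdlREREV3ZlZmZVVEMzMyK7qrzM3cu8y6mHeYiIh3eHd2VERERWZmZ2ZlVVRDMzM7uqu8zMy7u6qYd3d4iHZ3d3ZUREQ0ZmZ3ZmVVVEMzM0qqq7vMy7uqqoiHZniIdmd2ZURERDRVZndmVVVURERESqqrvMy7u6qZmIdVeIiHZmZURERENEVWZ3ZVVVVERERLqru8zMu7qqqZmFVoiIdlVERERERDRFZmdlVVVVVUREuqq7zMzMu7u6qpZWeIh2VERERERENERVZmVVVVVVVUS7qrvLvMzMzMu7llVnh2VEREREREM0RFVWZVVVVmVVVburu8u7u7vMy7qHZVZ2ZUREREREMzNERVZVVVVmZmVVu7u7y7u7qqqqqXh2ZVVURERERDMzRERVZVVVVWZlVVW7u7zMu7qqmZmXeYZlVmVERERERDRERFZVVVVmZVRERbu8zNzMzLqoiHeahnZ3ZUREREREREREVVVWZmVUQzREu8zM3dzMupiIiaqHd3dlRERERERERERFVmZmVEMzMzS7zM3czLqYiJmquoeIdmVEREREREREREVmdlRERERERLzM3cy6mIiZqqu5iIh2VURERERERERERmdlRERFZmZUzd3dypmJmau7u6l3d3ZlVERERERERERWZlRERWeIh2Xd7typmZqrvMzLqHd3dmVVRERERERERGZlVEVnZneIh7zdy6mau8zMzMqGZmZmZlVERERERERFZlVEVnZlVmd3qru6mqvMzLu7uWVVZmZlVUREREREREZmVVVndlVVVVaqqqqrvdy7u7uoZVVlVVVVRERERERERWZVVndmVVZlVLqqvMze3LuqqqhVVVVVVERERERERERFZlZnh2VVZ3dlzLu83u7cuqqqqFVVVUREREREREREREVmZ3iHZVZ4mYfdzM3v/ty6qpqYZVVURERERERERERVVnd4iIdlVomqqe7d3v7u3LqZmZdlVVREREREREREVWdmeImZhmVnmquq7u7v7t3MupmYh1VVVFVEREREREVnh2aJqpmHZmmru7ru7u7t3bqqmIh2VVVVVVRERERFVniHd4q6qYdmeKu7u+7d7t3cqpmYeHZVVUVVVURERFVniId4mruph2Z4q8y77t3d3cu8qId3dlRVRVVVREREVniId3iau6qYZnmqvMz+7t3dy8uph3ZmVFRVZVVUREVXiIh3eImqqodmeKu8zP7u7dy8y6qIdmZURVVlVVVVVWeIiHd4iJqph2Z4mrzM/u3d3M3LqpmHdmVFVmZVVmZlZ3iId3iImpmHZniJq8z+7d3c3Lu6qZh2ZVVWZmVmd2ZmeIh3eIiamHdneJmau+7t3dzcuqqZh3d2VWZmZmd3dmZ3iHeIiZqph3d5qqqq"/>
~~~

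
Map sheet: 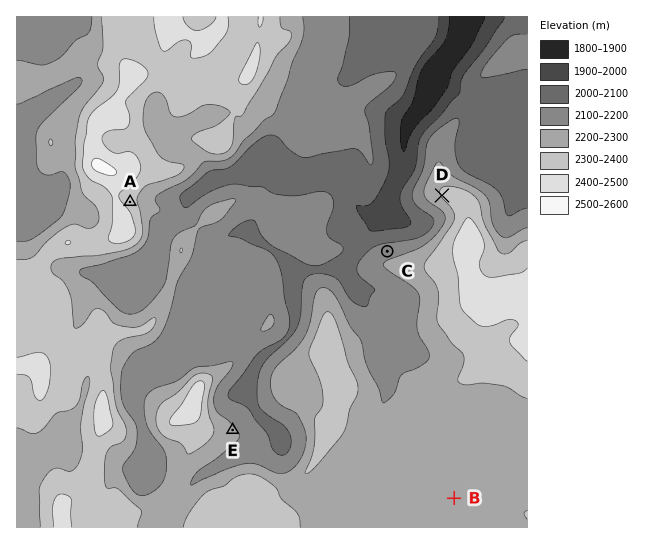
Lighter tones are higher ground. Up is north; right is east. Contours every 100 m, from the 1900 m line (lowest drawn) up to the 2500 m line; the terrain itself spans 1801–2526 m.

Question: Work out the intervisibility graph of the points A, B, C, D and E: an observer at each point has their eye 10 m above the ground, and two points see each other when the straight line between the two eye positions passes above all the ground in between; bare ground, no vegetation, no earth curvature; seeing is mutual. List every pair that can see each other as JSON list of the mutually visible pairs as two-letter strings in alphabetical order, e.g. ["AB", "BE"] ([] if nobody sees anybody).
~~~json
["AC", "AD", "CD"]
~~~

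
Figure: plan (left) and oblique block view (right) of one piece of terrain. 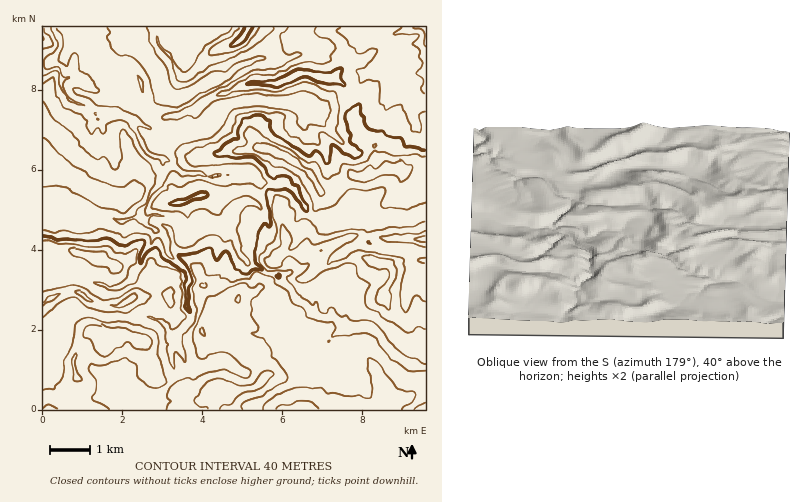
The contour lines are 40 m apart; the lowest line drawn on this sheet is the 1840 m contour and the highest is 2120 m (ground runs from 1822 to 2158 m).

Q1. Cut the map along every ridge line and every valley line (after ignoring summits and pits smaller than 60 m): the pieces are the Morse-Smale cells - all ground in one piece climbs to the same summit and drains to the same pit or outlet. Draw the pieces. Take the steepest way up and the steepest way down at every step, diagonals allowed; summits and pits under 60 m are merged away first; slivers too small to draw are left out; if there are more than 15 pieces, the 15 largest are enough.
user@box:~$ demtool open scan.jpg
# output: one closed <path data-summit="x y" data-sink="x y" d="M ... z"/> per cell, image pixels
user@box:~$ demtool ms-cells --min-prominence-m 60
<path data-summit="108 338" data-sink="48 52" d="M324 26l-44 0-7 18-9 14-16 3-10 6-10 9-16 5-32 17-12-1-6-5-5-20-12-18-13-28-90 0 0 188 4 0 12-8 8 0 20 11 18-1 14 5 22-3 23 18 7 20 17 14 3 9 16-5 7-6 7-22 8-12-4-8 4-4 4-12 8-7 11-3 8-20-11-8-36 5-12-4-16 0-14-12-24-9-15-30 7 0 22 12 8 0 8-3 16 1 10-5 20-21 30-7 14 1 40 7 2 5 14 11 26 27 8 2 10-14-9-10-3-12-10-16-1-16-9-6 11-14-3-20-4-5-12-7z"/><path data-summit="380 262" data-sink="48 52" d="M260 181l-9 19-15 5-12 21 3 6 8 6 3 12 5 8 25 15 10 2 3 7 9 6 7 12 21 17 10 1 4-2 16 12 22-1 12 11 12 17 16 10 16 2 0-115-54-7-5-3 3-18-12-4-16 1-28-4-9-7-10-20-7-5-4-2-12 2z"/><path data-summit="276 152" data-sink="48 52" d="M258 99l-36 7-20 21-10 5-16-1-8 3-8 0-22-12-6 2 14 28 24 9 12 11 8 2 10-1 12 4 36-5 6 3 6 7 12 3 12-2 11 7 10 20 9 7 28 4 16-1 14 4 16-3 16 1 22-10 0-49-12 1-8 7-18-3-22 8 9-18 0-14-7-6-3 0-9 14-4 0-30-29-12-9-4-7z"/><path data-summit="230 390" data-sink="48 52" d="M228 233l-8 13-4 16-5 8-11 7-11 3-2 4 0 22 4 6 0 6-13 14-2 6 1 6-6 6 1 28-17 26-1 6 102 0 0-7 36-20 7-7 7-14 3-8-9-6 0-6 2-4 7 0-2-2-1-16 7-8-16-12-7-12-9-6-3-7-10-2-24-13-6-10-3-12z"/><path data-summit="108 338" data-sink="48 52" d="M76 307l-8 2-10 9 4 22-9 18-11 10 0 42 112 0 6-16 11-14 2-8-2-22 6-8-1-4-6-2-2-8-6-6-16-6-40 1z"/><path data-summit="306 410" data-sink="48 52" d="M366 326l-20 2-14 7-10 16-6 0-8 5-9 20-7 7-32 17-4 4 1 6 149 0 14-9 6-7 0-26-16-3-8-5-14-12-6-10-10-9z"/><path data-summit="130 300" data-sink="48 52" d="M156 230l-6 16-8 10-2 10-7 6-3 8-14 9-6 0-14-5-32-17-22-1 0 101 11-9 9-18-4-22 14-11 34 10 34-2 10 2 14 7 8 14 5-2 1-4 13-14 0-6-4-6 2-30-2-6-17-14-7-20z"/><path data-summit="108 338" data-sink="426 26" d="M426 26l-101 0-1 4 14 9 4 5 3 20-11 14 9 6 1 16 10 16 3 12 9 9 10-17 9-8 6-14 7-7 28-5z"/><path data-summit="240 40" data-sink="48 52" d="M280 26l-147 0 12 28 12 18 5 20 6 5 12 1 32-17 16-5 10-9 10-6 16-3 9-14z"/><path data-summit="94 258" data-sink="48 52" d="M66 206l-8 0-10 7-6 1 0 50 28 5 14 9 26 11 12-3 9-8 2-6 7-6 2-10 8-10 5-16-15-12-22 3-14-5-18 1z"/><path data-summit="276 152" data-sink="426 26" d="M426 87l-28 4-7 7-6 14-12 12-7 12 9 8 0 14-7 17 20-7 18 3 8-7 12-2 0-26-7-4-6-14 2-10 11-12z"/><path data-summit="426 238" data-sink="48 52" d="M426 212l-22 10-16-1-18 3-3 10 0 8 17 6 42 4z"/><path data-summit="108 338" data-sink="48 52" d="M314 313l-8 7 1 16 2 2-7 0-2 4 0 6 8 6 14-3 10-16 15-7-15-12-10 2z"/><path data-summit="108 338" data-sink="426 26" d="M426 97l-13 17 2 10 7 11 4-1z"/><path data-summit="230 390" data-sink="48 52" d="M426 394l-6 7-13 9 19 0z"/>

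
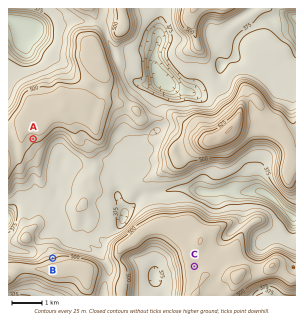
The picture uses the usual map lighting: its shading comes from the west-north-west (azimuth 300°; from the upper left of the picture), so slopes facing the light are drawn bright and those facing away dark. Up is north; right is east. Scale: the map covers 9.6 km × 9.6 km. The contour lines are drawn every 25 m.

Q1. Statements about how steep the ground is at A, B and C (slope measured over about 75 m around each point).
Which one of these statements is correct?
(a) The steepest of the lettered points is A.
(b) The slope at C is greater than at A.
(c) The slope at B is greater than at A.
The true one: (c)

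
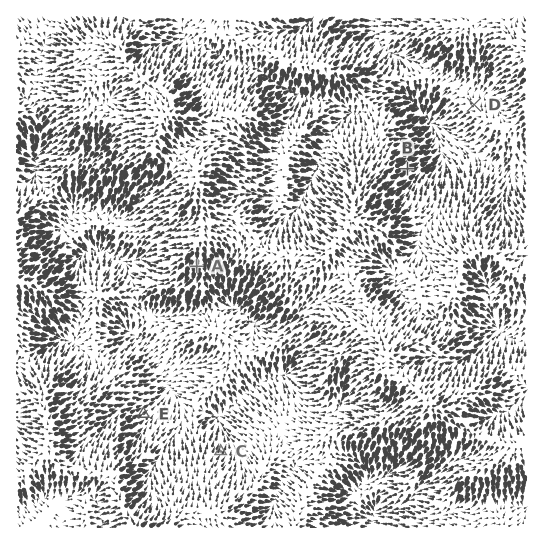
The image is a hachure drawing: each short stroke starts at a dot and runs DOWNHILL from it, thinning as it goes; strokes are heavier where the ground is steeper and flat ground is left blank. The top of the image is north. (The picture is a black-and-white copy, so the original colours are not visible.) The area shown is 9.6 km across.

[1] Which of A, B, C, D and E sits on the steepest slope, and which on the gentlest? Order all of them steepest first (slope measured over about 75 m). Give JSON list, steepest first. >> ["A", "B", "C", "E", "D"]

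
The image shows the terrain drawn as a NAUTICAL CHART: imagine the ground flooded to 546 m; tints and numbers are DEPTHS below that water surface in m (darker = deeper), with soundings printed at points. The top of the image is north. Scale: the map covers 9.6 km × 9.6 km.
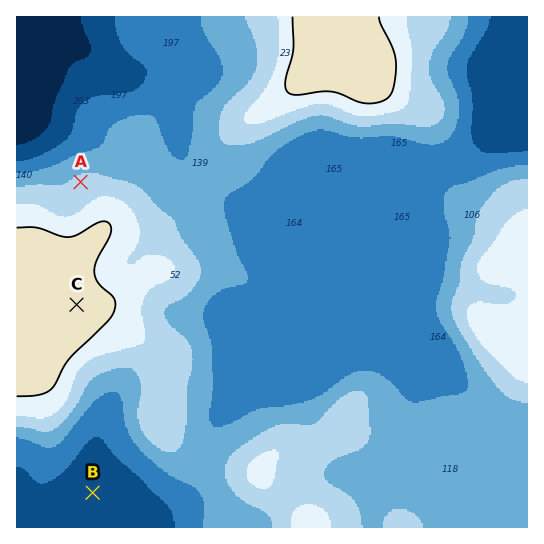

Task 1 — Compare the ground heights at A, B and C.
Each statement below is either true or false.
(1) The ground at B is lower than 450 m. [true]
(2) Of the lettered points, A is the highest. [false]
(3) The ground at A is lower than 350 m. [false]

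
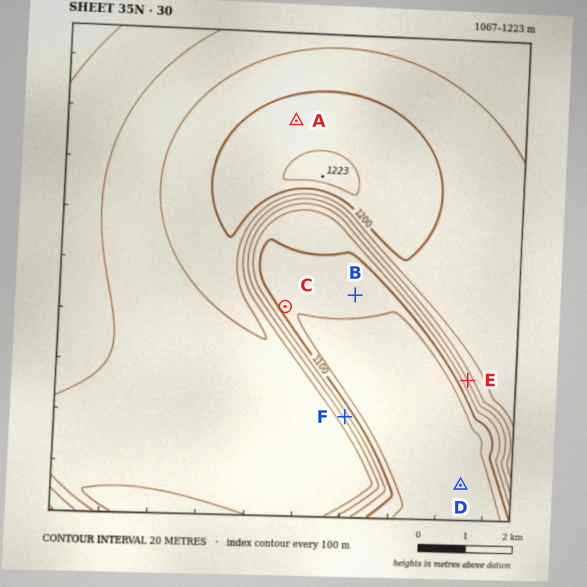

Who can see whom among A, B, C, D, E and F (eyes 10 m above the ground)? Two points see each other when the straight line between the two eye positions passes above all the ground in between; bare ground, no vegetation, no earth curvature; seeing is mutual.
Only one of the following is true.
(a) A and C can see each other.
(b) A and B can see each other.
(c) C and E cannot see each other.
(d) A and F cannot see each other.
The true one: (d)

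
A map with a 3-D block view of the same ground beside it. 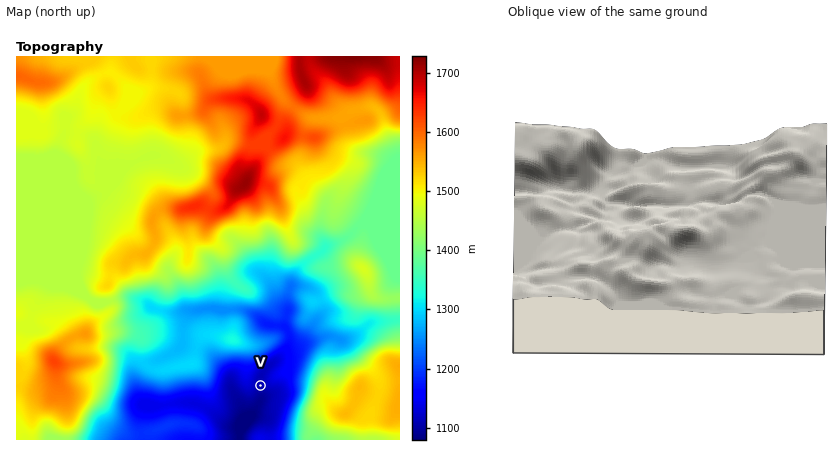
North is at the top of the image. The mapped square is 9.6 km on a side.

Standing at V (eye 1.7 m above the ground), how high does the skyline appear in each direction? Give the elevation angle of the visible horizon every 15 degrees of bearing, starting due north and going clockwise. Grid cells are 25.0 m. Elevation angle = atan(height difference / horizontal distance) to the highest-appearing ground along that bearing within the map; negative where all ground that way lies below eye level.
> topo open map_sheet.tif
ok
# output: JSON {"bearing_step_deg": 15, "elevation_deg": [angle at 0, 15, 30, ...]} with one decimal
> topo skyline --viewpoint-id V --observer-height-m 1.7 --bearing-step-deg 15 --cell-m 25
{"bearing_step_deg": 15, "elevation_deg": [9.0, 6.4, 4.6, 5.4, 5.5, 9.9, 13.4, 14.2, 13.3, 10.4, 6.0, 1.3, 1.4, -0.4, -0.4, 1.6, 2.4, 3.8, 5.6, 6.5, 6.0, 7.7, 9.9, 10.1]}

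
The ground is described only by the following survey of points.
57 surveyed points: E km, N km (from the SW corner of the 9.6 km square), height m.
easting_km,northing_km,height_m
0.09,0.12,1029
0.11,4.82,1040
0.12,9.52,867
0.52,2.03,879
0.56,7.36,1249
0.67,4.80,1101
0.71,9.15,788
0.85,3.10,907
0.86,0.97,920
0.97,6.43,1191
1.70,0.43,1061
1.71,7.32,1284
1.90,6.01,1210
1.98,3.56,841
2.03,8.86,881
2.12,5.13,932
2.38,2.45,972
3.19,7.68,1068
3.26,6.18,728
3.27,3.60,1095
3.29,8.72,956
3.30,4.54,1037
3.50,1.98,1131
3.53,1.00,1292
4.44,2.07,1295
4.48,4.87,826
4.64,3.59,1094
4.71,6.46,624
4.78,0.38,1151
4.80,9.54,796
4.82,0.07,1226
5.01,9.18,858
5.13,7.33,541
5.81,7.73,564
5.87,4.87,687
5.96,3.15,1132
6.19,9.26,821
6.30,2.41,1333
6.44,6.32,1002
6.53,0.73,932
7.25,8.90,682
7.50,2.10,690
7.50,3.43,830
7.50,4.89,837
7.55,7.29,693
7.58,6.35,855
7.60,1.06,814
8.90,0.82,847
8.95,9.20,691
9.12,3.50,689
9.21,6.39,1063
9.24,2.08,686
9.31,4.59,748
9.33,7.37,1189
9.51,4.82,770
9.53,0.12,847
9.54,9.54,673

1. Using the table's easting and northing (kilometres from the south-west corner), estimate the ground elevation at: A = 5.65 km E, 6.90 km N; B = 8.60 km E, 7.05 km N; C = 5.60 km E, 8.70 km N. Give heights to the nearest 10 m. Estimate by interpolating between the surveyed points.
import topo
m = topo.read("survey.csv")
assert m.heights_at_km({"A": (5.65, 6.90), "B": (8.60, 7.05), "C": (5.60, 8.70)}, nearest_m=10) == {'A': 680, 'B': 890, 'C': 710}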